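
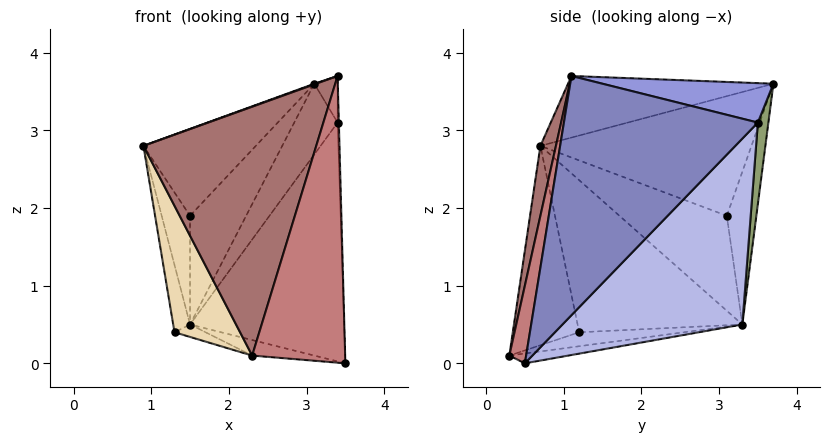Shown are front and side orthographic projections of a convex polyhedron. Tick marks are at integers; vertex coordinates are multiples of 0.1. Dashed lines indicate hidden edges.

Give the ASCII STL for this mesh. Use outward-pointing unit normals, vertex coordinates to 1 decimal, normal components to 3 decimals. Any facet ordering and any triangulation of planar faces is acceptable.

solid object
 facet normal -0.338 -0.003 0.941
  outer loop
   vertex 3.4 1.1 3.7
   vertex 3.1 3.7 3.6
   vertex 0.9 0.7 2.8
  endloop
 endfacet
 facet normal 1.000 0.006 0.026
  outer loop
   vertex 3.4 3.5 3.1
   vertex 3.4 1.1 3.7
   vertex 3.5 0.5 0.0
  endloop
 endfacet
 facet normal 0.872 0.119 0.475
  outer loop
   vertex 3.4 3.5 3.1
   vertex 3.1 3.7 3.6
   vertex 3.4 1.1 3.7
  endloop
 endfacet
 facet normal 0.650 0.557 -0.518
  outer loop
   vertex 3.4 3.5 3.1
   vertex 3.5 0.5 0.0
   vertex 1.5 3.3 0.5
  endloop
 endfacet
 facet normal 0.229 0.943 -0.240
  outer loop
   vertex 3.4 3.5 3.1
   vertex 1.5 3.3 0.5
   vertex 3.1 3.7 3.6
  endloop
 endfacet
 facet normal -0.985 0.101 -0.143
  outer loop
   vertex 1.3 1.2 0.4
   vertex 0.9 0.7 2.8
   vertex 1.5 3.3 0.5
  endloop
 endfacet
 facet normal -0.735 0.391 0.554
  outer loop
   vertex 1.5 3.1 1.9
   vertex 0.9 0.7 2.8
   vertex 3.1 3.7 3.6
  endloop
 endfacet
 facet normal -0.966 0.255 0.036
  outer loop
   vertex 1.5 3.1 1.9
   vertex 1.5 3.3 0.5
   vertex 0.9 0.7 2.8
  endloop
 endfacet
 facet normal -0.462 0.878 0.125
  outer loop
   vertex 1.5 3.1 1.9
   vertex 3.1 3.7 3.6
   vertex 1.5 3.3 0.5
  endloop
 endfacet
 facet normal -0.100 0.105 -0.989
  outer loop
   vertex 2.3 0.3 0.1
   vertex 1.5 3.3 0.5
   vertex 3.5 0.5 0.0
  endloop
 endfacet
 facet normal -0.230 0.068 -0.971
  outer loop
   vertex 2.3 0.3 0.1
   vertex 1.3 1.2 0.4
   vertex 1.5 3.3 0.5
  endloop
 endfacet
 facet normal -0.688 -0.679 -0.256
  outer loop
   vertex 2.3 0.3 0.1
   vertex 0.9 0.7 2.8
   vertex 1.3 1.2 0.4
  endloop
 endfacet
 facet normal 0.088 -0.978 0.190
  outer loop
   vertex 2.3 0.3 0.1
   vertex 3.4 1.1 3.7
   vertex 0.9 0.7 2.8
  endloop
 endfacet
 facet normal 0.175 -0.971 0.162
  outer loop
   vertex 2.3 0.3 0.1
   vertex 3.5 0.5 0.0
   vertex 3.4 1.1 3.7
  endloop
 endfacet
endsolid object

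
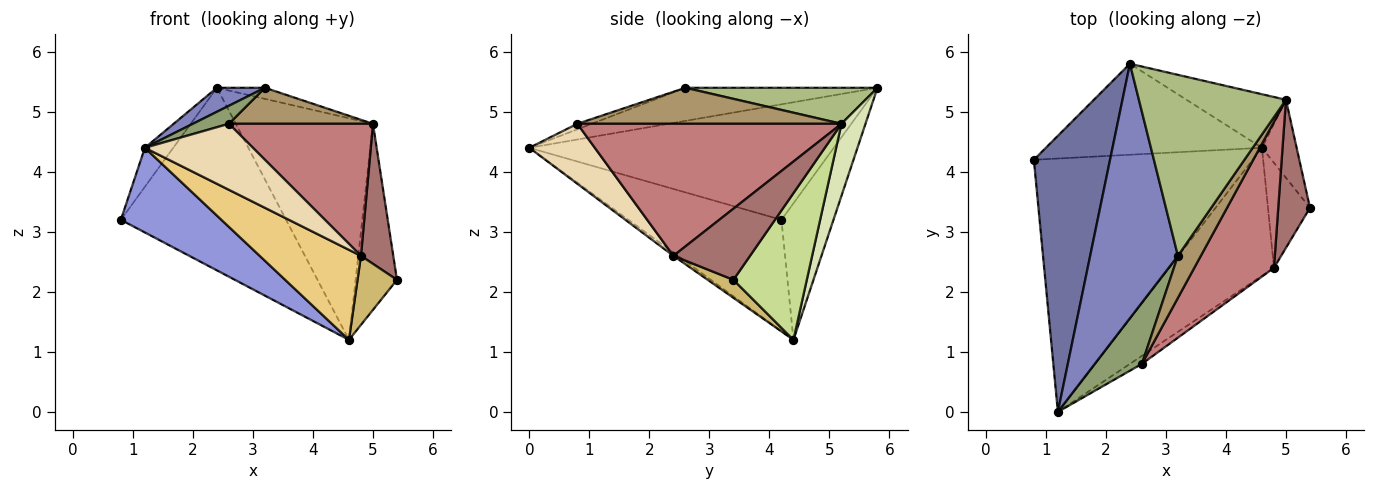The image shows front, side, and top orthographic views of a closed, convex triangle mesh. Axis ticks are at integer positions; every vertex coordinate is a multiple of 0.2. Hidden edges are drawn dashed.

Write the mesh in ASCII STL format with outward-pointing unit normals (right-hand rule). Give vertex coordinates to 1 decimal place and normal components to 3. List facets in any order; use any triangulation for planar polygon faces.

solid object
 facet normal -0.832 0.078 0.549
  outer loop
   vertex 2.4 5.8 5.4
   vertex 0.8 4.2 3.2
   vertex 1.2 0.0 4.4
  endloop
 endfacet
 facet normal -0.352 -0.088 0.932
  outer loop
   vertex 3.2 2.6 5.4
   vertex 2.4 5.8 5.4
   vertex 1.2 0.0 4.4
  endloop
 endfacet
 facet normal -0.435 -0.285 -0.854
  outer loop
   vertex 4.6 4.4 1.2
   vertex 1.2 0.0 4.4
   vertex 0.8 4.2 3.2
  endloop
 endfacet
 facet normal -0.271 0.861 -0.429
  outer loop
   vertex 4.6 4.4 1.2
   vertex 0.8 4.2 3.2
   vertex 2.4 5.8 5.4
  endloop
 endfacet
 facet normal -0.112 -0.280 0.953
  outer loop
   vertex 2.6 0.8 4.8
   vertex 3.2 2.6 5.4
   vertex 1.2 0.0 4.4
  endloop
 endfacet
 facet normal 0.237 0.059 0.970
  outer loop
   vertex 5.0 5.2 4.8
   vertex 2.4 5.8 5.4
   vertex 3.2 2.6 5.4
  endloop
 endfacet
 facet normal 0.853 0.481 -0.202
  outer loop
   vertex 5.0 5.2 4.8
   vertex 5.4 3.4 2.2
   vertex 4.6 4.4 1.2
  endloop
 endfacet
 facet normal 0.168 0.958 -0.232
  outer loop
   vertex 5.0 5.2 4.8
   vertex 4.6 4.4 1.2
   vertex 2.4 5.8 5.4
  endloop
 endfacet
 facet normal 0.766 -0.418 0.488
  outer loop
   vertex 5.0 5.2 4.8
   vertex 3.2 2.6 5.4
   vertex 2.6 0.8 4.8
  endloop
 endfacet
 facet normal 0.337 -0.517 -0.787
  outer loop
   vertex 4.8 2.4 2.6
   vertex 4.6 4.4 1.2
   vertex 5.4 3.4 2.2
  endloop
 endfacet
 facet normal -0.026 -0.575 -0.818
  outer loop
   vertex 4.8 2.4 2.6
   vertex 1.2 0.0 4.4
   vertex 4.6 4.4 1.2
  endloop
 endfacet
 facet normal 0.516 -0.851 -0.103
  outer loop
   vertex 4.8 2.4 2.6
   vertex 2.6 0.8 4.8
   vertex 1.2 0.0 4.4
  endloop
 endfacet
 facet normal 0.852 -0.359 0.380
  outer loop
   vertex 4.8 2.4 2.6
   vertex 5.4 3.4 2.2
   vertex 5.0 5.2 4.8
  endloop
 endfacet
 facet normal 0.776 -0.423 0.468
  outer loop
   vertex 4.8 2.4 2.6
   vertex 5.0 5.2 4.8
   vertex 2.6 0.8 4.8
  endloop
 endfacet
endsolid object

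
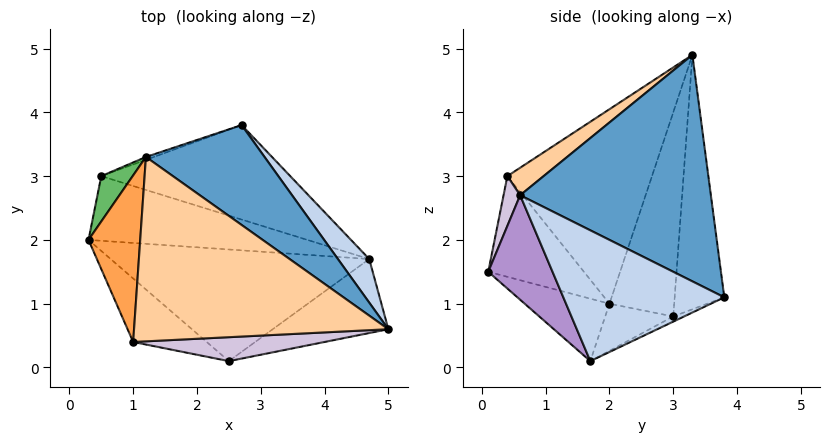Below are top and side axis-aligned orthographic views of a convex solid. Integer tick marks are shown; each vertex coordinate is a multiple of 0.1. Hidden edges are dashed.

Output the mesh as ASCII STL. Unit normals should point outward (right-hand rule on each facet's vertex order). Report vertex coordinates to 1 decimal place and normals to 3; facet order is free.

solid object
 facet normal 0.669 0.656 0.350
  outer loop
   vertex 1.2 3.3 4.9
   vertex 5.0 0.6 2.7
   vertex 2.7 3.8 1.1
  endloop
 endfacet
 facet normal 0.754 0.632 0.180
  outer loop
   vertex 4.7 1.7 0.1
   vertex 2.7 3.8 1.1
   vertex 5.0 0.6 2.7
  endloop
 endfacet
 facet normal -0.961 -0.101 0.256
  outer loop
   vertex 1.0 0.4 3.0
   vertex 1.2 3.3 4.9
   vertex 0.3 2.0 1.0
  endloop
 endfacet
 facet normal 0.090 -0.550 0.830
  outer loop
   vertex 1.0 0.4 3.0
   vertex 5.0 0.6 2.7
   vertex 1.2 3.3 4.9
  endloop
 endfacet
 facet normal -0.964 0.222 0.148
  outer loop
   vertex 0.5 3.0 0.8
   vertex 0.3 2.0 1.0
   vertex 1.2 3.3 4.9
  endloop
 endfacet
 facet normal -0.340 0.940 -0.011
  outer loop
   vertex 0.5 3.0 0.8
   vertex 1.2 3.3 4.9
   vertex 2.7 3.8 1.1
  endloop
 endfacet
 facet normal -0.208 -0.152 -0.966
  outer loop
   vertex 0.5 3.0 0.8
   vertex 4.7 1.7 0.1
   vertex 0.3 2.0 1.0
  endloop
 endfacet
 facet normal -0.025 0.410 -0.912
  outer loop
   vertex 0.5 3.0 0.8
   vertex 2.7 3.8 1.1
   vertex 4.7 1.7 0.1
  endloop
 endfacet
 facet normal 0.360 -0.844 -0.398
  outer loop
   vertex 2.5 0.1 1.5
   vertex 4.7 1.7 0.1
   vertex 5.0 0.6 2.7
  endloop
 endfacet
 facet normal 0.068 -0.963 0.260
  outer loop
   vertex 2.5 0.1 1.5
   vertex 5.0 0.6 2.7
   vertex 1.0 0.4 3.0
  endloop
 endfacet
 facet normal -0.208 -0.467 -0.860
  outer loop
   vertex 2.5 0.1 1.5
   vertex 0.3 2.0 1.0
   vertex 4.7 1.7 0.1
  endloop
 endfacet
 facet normal -0.546 -0.737 -0.399
  outer loop
   vertex 2.5 0.1 1.5
   vertex 1.0 0.4 3.0
   vertex 0.3 2.0 1.0
  endloop
 endfacet
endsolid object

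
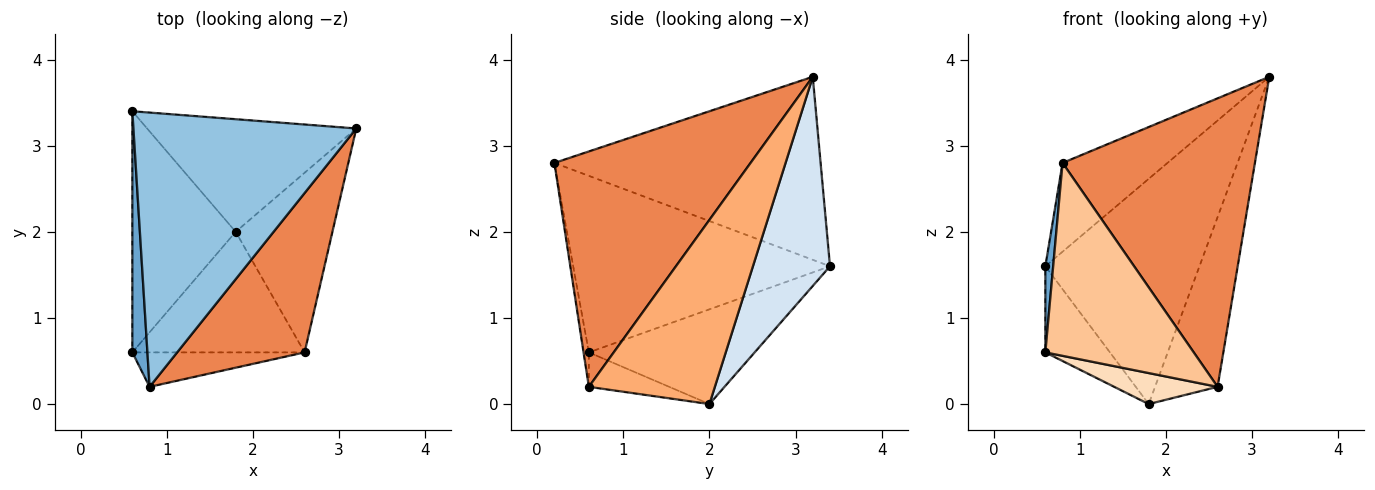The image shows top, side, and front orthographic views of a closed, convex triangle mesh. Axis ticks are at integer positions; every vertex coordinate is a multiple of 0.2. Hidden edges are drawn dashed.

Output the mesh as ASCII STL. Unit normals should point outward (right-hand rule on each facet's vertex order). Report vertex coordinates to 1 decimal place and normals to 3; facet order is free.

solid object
 facet normal -0.996 -0.030 0.085
  outer loop
   vertex 0.8 0.2 2.8
   vertex 0.6 3.4 1.6
   vertex 0.6 0.6 0.6
  endloop
 endfacet
 facet normal -0.616 0.243 0.750
  outer loop
   vertex 0.8 0.2 2.8
   vertex 3.2 3.2 3.8
   vertex 0.6 3.4 1.6
  endloop
 endfacet
 facet normal -0.653 0.255 -0.713
  outer loop
   vertex 1.8 2.0 0.0
   vertex 0.6 0.6 0.6
   vertex 0.6 3.4 1.6
  endloop
 endfacet
 facet normal 0.408 0.816 -0.408
  outer loop
   vertex 1.8 2.0 0.0
   vertex 0.6 3.4 1.6
   vertex 3.2 3.2 3.8
  endloop
 endfacet
 facet normal 0.666 -0.653 0.361
  outer loop
   vertex 2.6 0.6 0.2
   vertex 3.2 3.2 3.8
   vertex 0.8 0.2 2.8
  endloop
 endfacet
 facet normal 0.811 0.402 -0.426
  outer loop
   vertex 2.6 0.6 0.2
   vertex 1.8 2.0 0.0
   vertex 3.2 3.2 3.8
  endloop
 endfacet
 facet normal -0.035 -0.984 -0.176
  outer loop
   vertex 2.6 0.6 0.2
   vertex 0.8 0.2 2.8
   vertex 0.6 0.6 0.6
  endloop
 endfacet
 facet normal -0.190 -0.244 -0.951
  outer loop
   vertex 2.6 0.6 0.2
   vertex 0.6 0.6 0.6
   vertex 1.8 2.0 0.0
  endloop
 endfacet
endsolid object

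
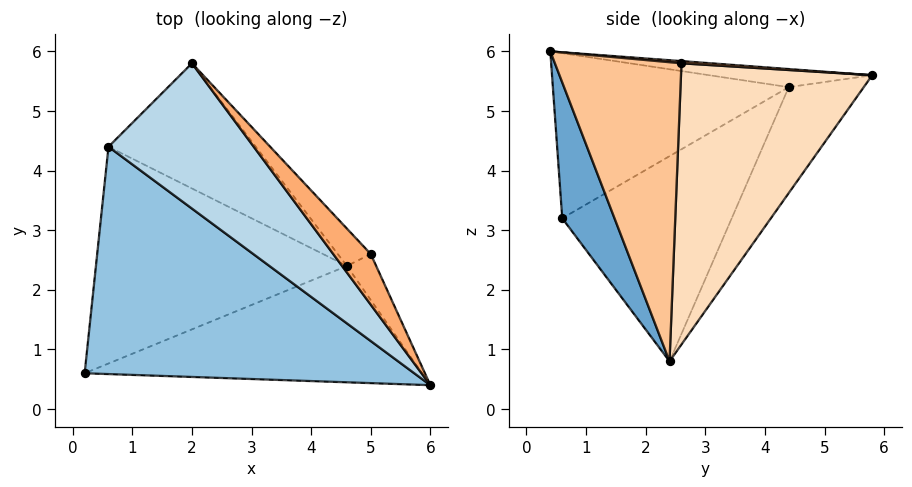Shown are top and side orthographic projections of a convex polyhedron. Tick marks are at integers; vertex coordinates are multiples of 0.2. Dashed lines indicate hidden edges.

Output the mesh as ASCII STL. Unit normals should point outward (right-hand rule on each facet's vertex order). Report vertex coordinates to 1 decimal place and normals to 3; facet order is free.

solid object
 facet normal 0.158 -0.907 -0.391
  outer loop
   vertex 4.6 2.4 0.8
   vertex 6.0 0.4 6.0
   vertex 0.2 0.6 3.2
  endloop
 endfacet
 facet normal -0.405 -0.426 0.809
  outer loop
   vertex 0.6 4.4 5.4
   vertex 0.2 0.6 3.2
   vertex 6.0 0.4 6.0
  endloop
 endfacet
 facet normal -0.124 -0.018 0.992
  outer loop
   vertex 0.6 4.4 5.4
   vertex 6.0 0.4 6.0
   vertex 2.0 5.8 5.6
  endloop
 endfacet
 facet normal -0.563 0.458 -0.688
  outer loop
   vertex 0.6 4.4 5.4
   vertex 4.6 2.4 0.8
   vertex 0.2 0.6 3.2
  endloop
 endfacet
 facet normal -0.478 0.573 -0.665
  outer loop
   vertex 0.6 4.4 5.4
   vertex 2.0 5.8 5.6
   vertex 4.6 2.4 0.8
  endloop
 endfacet
 facet normal 0.058 0.117 0.991
  outer loop
   vertex 5.0 2.6 5.8
   vertex 2.0 5.8 5.6
   vertex 6.0 0.4 6.0
  endloop
 endfacet
 facet normal 0.910 0.405 -0.089
  outer loop
   vertex 5.0 2.6 5.8
   vertex 6.0 0.4 6.0
   vertex 4.6 2.4 0.8
  endloop
 endfacet
 facet normal 0.730 0.679 -0.086
  outer loop
   vertex 5.0 2.6 5.8
   vertex 4.6 2.4 0.8
   vertex 2.0 5.8 5.6
  endloop
 endfacet
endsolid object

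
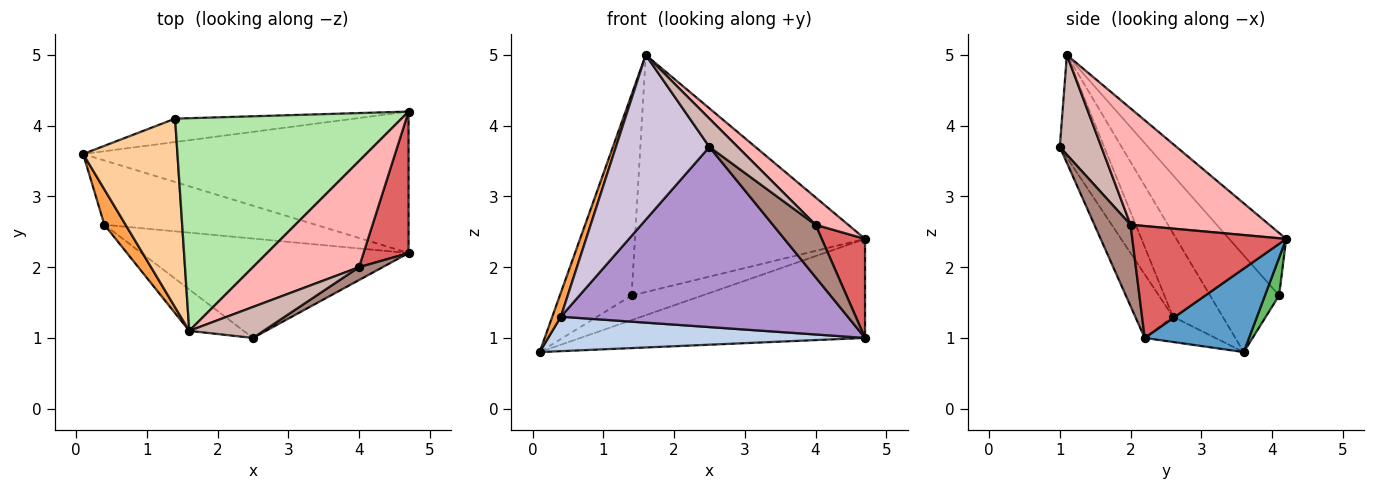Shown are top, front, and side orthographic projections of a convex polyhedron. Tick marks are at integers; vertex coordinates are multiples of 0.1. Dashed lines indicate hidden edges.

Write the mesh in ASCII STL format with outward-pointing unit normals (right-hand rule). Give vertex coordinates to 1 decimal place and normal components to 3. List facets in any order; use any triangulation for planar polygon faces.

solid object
 facet normal 0.206 0.561 -0.802
  outer loop
   vertex 4.7 4.2 2.4
   vertex 4.7 2.2 1.0
   vertex 0.1 3.6 0.8
  endloop
 endfacet
 facet normal -0.105 -0.470 -0.877
  outer loop
   vertex 0.4 2.6 1.3
   vertex 0.1 3.6 0.8
   vertex 4.7 2.2 1.0
  endloop
 endfacet
 facet normal -0.956 -0.165 0.243
  outer loop
   vertex 0.4 2.6 1.3
   vertex 1.6 1.1 5.0
   vertex 0.1 3.6 0.8
  endloop
 endfacet
 facet normal -0.574 0.597 0.560
  outer loop
   vertex 1.4 4.1 1.6
   vertex 0.1 3.6 0.8
   vertex 1.6 1.1 5.0
  endloop
 endfacet
 facet normal 0.143 0.717 -0.682
  outer loop
   vertex 1.4 4.1 1.6
   vertex 4.7 4.2 2.4
   vertex 0.1 3.6 0.8
  endloop
 endfacet
 facet normal -0.181 0.732 0.657
  outer loop
   vertex 1.4 4.1 1.6
   vertex 1.6 1.1 5.0
   vertex 4.7 4.2 2.4
  endloop
 endfacet
 facet normal 0.898 -0.253 0.361
  outer loop
   vertex 4.0 2.0 2.6
   vertex 4.7 2.2 1.0
   vertex 4.7 4.2 2.4
  endloop
 endfacet
 facet normal 0.728 -0.171 0.664
  outer loop
   vertex 4.0 2.0 2.6
   vertex 4.7 4.2 2.4
   vertex 1.6 1.1 5.0
  endloop
 endfacet
 facet normal -0.114 -0.870 -0.480
  outer loop
   vertex 2.5 1.0 3.7
   vertex 0.4 2.6 1.3
   vertex 4.7 2.2 1.0
  endloop
 endfacet
 facet normal -0.418 -0.881 -0.222
  outer loop
   vertex 2.5 1.0 3.7
   vertex 1.6 1.1 5.0
   vertex 0.4 2.6 1.3
  endloop
 endfacet
 facet normal 0.635 -0.750 0.184
  outer loop
   vertex 2.5 1.0 3.7
   vertex 4.7 2.2 1.0
   vertex 4.0 2.0 2.6
  endloop
 endfacet
 facet normal 0.704 -0.479 0.524
  outer loop
   vertex 2.5 1.0 3.7
   vertex 4.0 2.0 2.6
   vertex 1.6 1.1 5.0
  endloop
 endfacet
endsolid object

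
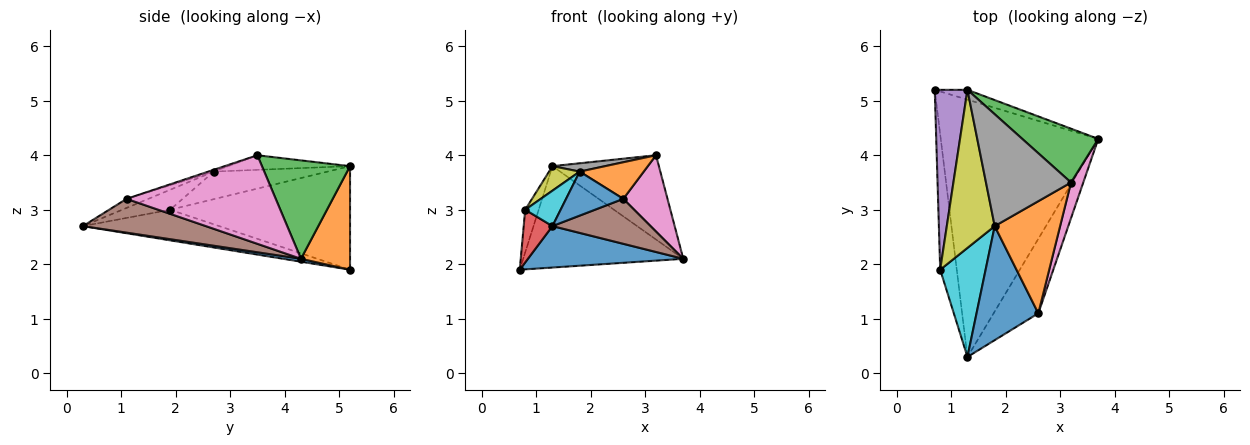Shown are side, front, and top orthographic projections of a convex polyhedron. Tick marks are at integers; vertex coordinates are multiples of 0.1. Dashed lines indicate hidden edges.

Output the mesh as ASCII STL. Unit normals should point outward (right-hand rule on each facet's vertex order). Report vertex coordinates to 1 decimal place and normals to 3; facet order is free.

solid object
 facet normal 0.018 -0.159 -0.987
  outer loop
   vertex 1.3 0.3 2.7
   vertex 0.7 5.2 1.9
   vertex 3.7 4.3 2.1
  endloop
 endfacet
 facet normal 0.292 0.952 -0.092
  outer loop
   vertex 1.3 5.2 3.8
   vertex 3.7 4.3 2.1
   vertex 0.7 5.2 1.9
  endloop
 endfacet
 facet normal 0.572 0.691 0.442
  outer loop
   vertex 3.2 3.5 4.0
   vertex 3.7 4.3 2.1
   vertex 1.3 5.2 3.8
  endloop
 endfacet
 facet normal -0.864 -0.182 -0.468
  outer loop
   vertex 0.8 1.9 3.0
   vertex 0.7 5.2 1.9
   vertex 1.3 0.3 2.7
  endloop
 endfacet
 facet normal -0.951 0.071 0.300
  outer loop
   vertex 0.8 1.9 3.0
   vertex 1.3 5.2 3.8
   vertex 0.7 5.2 1.9
  endloop
 endfacet
 facet normal 0.543 -0.434 -0.719
  outer loop
   vertex 2.6 1.1 3.2
   vertex 1.3 0.3 2.7
   vertex 3.7 4.3 2.1
  endloop
 endfacet
 facet normal 0.950 -0.281 0.132
  outer loop
   vertex 2.6 1.1 3.2
   vertex 3.7 4.3 2.1
   vertex 3.2 3.5 4.0
  endloop
 endfacet
 facet normal -0.169 -0.073 0.983
  outer loop
   vertex 1.8 2.7 3.7
   vertex 3.2 3.5 4.0
   vertex 1.3 5.2 3.8
  endloop
 endfacet
 facet normal -0.495 -0.133 0.859
  outer loop
   vertex 1.8 2.7 3.7
   vertex 1.3 5.2 3.8
   vertex 0.8 1.9 3.0
  endloop
 endfacet
 facet normal -0.386 -0.285 0.877
  outer loop
   vertex 1.8 2.7 3.7
   vertex 0.8 1.9 3.0
   vertex 1.3 0.3 2.7
  endloop
 endfacet
 facet normal -0.136 -0.357 0.924
  outer loop
   vertex 1.8 2.7 3.7
   vertex 1.3 0.3 2.7
   vertex 2.6 1.1 3.2
  endloop
 endfacet
 facet normal -0.026 -0.310 0.950
  outer loop
   vertex 1.8 2.7 3.7
   vertex 2.6 1.1 3.2
   vertex 3.2 3.5 4.0
  endloop
 endfacet
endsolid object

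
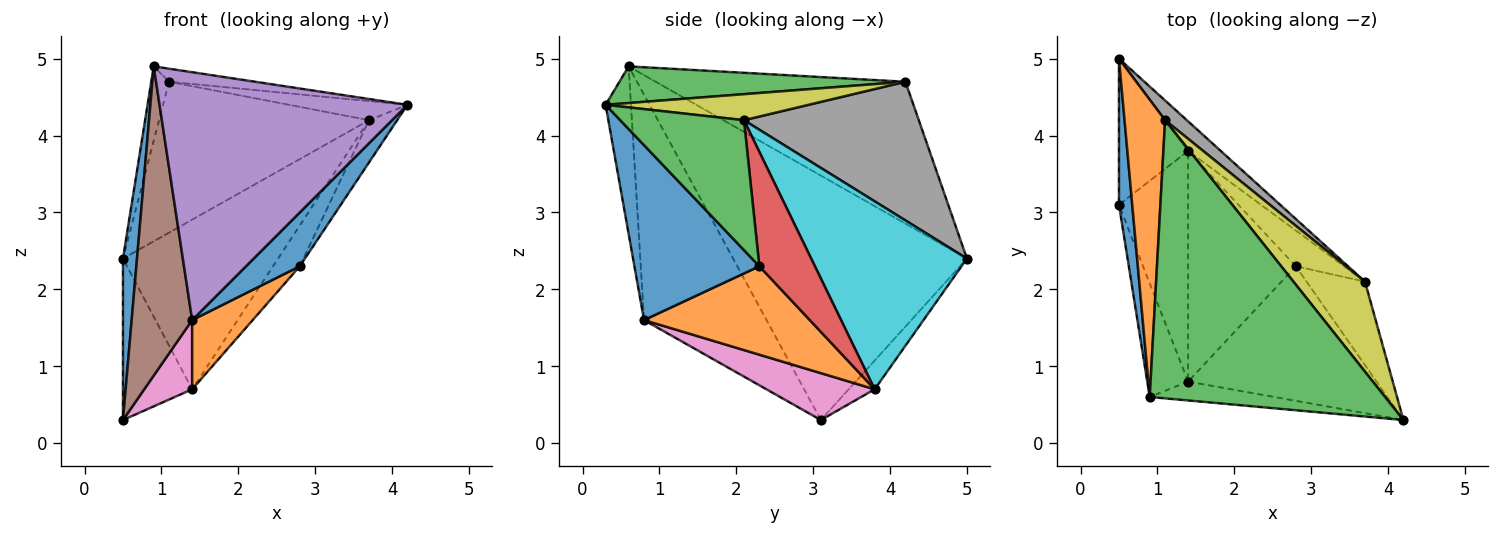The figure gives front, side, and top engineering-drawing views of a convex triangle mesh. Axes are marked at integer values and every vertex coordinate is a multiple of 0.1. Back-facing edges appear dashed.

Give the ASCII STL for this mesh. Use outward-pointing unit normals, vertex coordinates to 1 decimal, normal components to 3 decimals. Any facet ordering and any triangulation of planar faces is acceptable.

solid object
 facet normal -0.997 -0.060 0.054
  outer loop
   vertex 0.5 3.1 0.3
   vertex 0.9 0.6 4.9
   vertex 0.5 5.0 2.4
  endloop
 endfacet
 facet normal -0.959 0.069 0.274
  outer loop
   vertex 1.1 4.2 4.7
   vertex 0.5 5.0 2.4
   vertex 0.9 0.6 4.9
  endloop
 endfacet
 facet normal 0.154 0.046 0.987
  outer loop
   vertex 1.1 4.2 4.7
   vertex 0.9 0.6 4.9
   vertex 4.2 0.3 4.4
  endloop
 endfacet
 facet normal -0.268 0.714 -0.646
  outer loop
   vertex 1.4 3.8 0.7
   vertex 0.5 3.1 0.3
   vertex 0.5 5.0 2.4
  endloop
 endfacet
 facet normal -0.102 -0.992 -0.076
  outer loop
   vertex 1.4 0.8 1.6
   vertex 4.2 0.3 4.4
   vertex 0.9 0.6 4.9
  endloop
 endfacet
 facet normal -0.885 -0.437 -0.161
  outer loop
   vertex 1.4 0.8 1.6
   vertex 0.9 0.6 4.9
   vertex 0.5 3.1 0.3
  endloop
 endfacet
 facet normal 0.545 -0.241 -0.803
  outer loop
   vertex 1.4 0.8 1.6
   vertex 0.5 3.1 0.3
   vertex 1.4 3.8 0.7
  endloop
 endfacet
 facet normal 0.637 0.765 0.100
  outer loop
   vertex 3.7 2.1 4.2
   vertex 0.5 5.0 2.4
   vertex 1.1 4.2 4.7
  endloop
 endfacet
 facet normal 0.335 0.196 0.922
  outer loop
   vertex 3.7 2.1 4.2
   vertex 1.1 4.2 4.7
   vertex 4.2 0.3 4.4
  endloop
 endfacet
 facet normal 0.703 0.700 -0.122
  outer loop
   vertex 3.7 2.1 4.2
   vertex 1.4 3.8 0.7
   vertex 0.5 5.0 2.4
  endloop
 endfacet
 facet normal 0.653 -0.281 -0.703
  outer loop
   vertex 2.8 2.3 2.3
   vertex 4.2 0.3 4.4
   vertex 1.4 0.8 1.6
  endloop
 endfacet
 facet normal 0.618 -0.226 -0.753
  outer loop
   vertex 2.8 2.3 2.3
   vertex 1.4 0.8 1.6
   vertex 1.4 3.8 0.7
  endloop
 endfacet
 facet normal 0.893 0.203 -0.402
  outer loop
   vertex 2.8 2.3 2.3
   vertex 3.7 2.1 4.2
   vertex 4.2 0.3 4.4
  endloop
 endfacet
 facet normal 0.842 0.406 -0.356
  outer loop
   vertex 2.8 2.3 2.3
   vertex 1.4 3.8 0.7
   vertex 3.7 2.1 4.2
  endloop
 endfacet
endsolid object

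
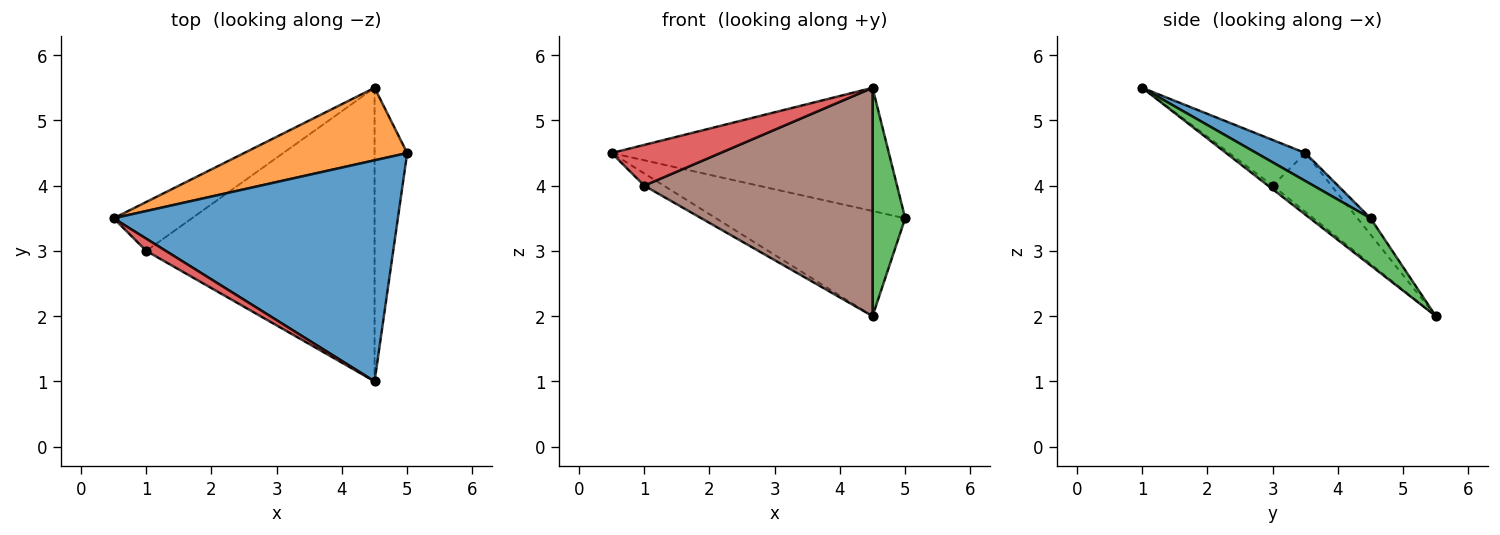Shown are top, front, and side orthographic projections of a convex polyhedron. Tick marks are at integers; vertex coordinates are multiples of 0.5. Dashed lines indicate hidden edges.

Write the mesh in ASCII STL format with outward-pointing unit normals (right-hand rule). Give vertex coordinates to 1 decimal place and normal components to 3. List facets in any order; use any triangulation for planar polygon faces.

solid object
 facet normal 0.086 0.485 0.870
  outer loop
   vertex 4.5 1.0 5.5
   vertex 5.0 4.5 3.5
   vertex 0.5 3.5 4.5
  endloop
 endfacet
 facet normal -0.057 0.822 0.567
  outer loop
   vertex 4.5 5.5 2.0
   vertex 0.5 3.5 4.5
   vertex 5.0 4.5 3.5
  endloop
 endfacet
 facet normal 0.752 -0.405 -0.520
  outer loop
   vertex 4.5 5.5 2.0
   vertex 5.0 4.5 3.5
   vertex 4.5 1.0 5.5
  endloop
 endfacet
 facet normal -0.557 -0.796 0.239
  outer loop
   vertex 1.0 3.0 4.0
   vertex 4.5 1.0 5.5
   vertex 0.5 3.5 4.5
  endloop
 endfacet
 facet normal -0.588 0.196 -0.784
  outer loop
   vertex 1.0 3.0 4.0
   vertex 0.5 3.5 4.5
   vertex 4.5 5.5 2.0
  endloop
 endfacet
 facet normal -0.013 -0.614 -0.789
  outer loop
   vertex 1.0 3.0 4.0
   vertex 4.5 5.5 2.0
   vertex 4.5 1.0 5.5
  endloop
 endfacet
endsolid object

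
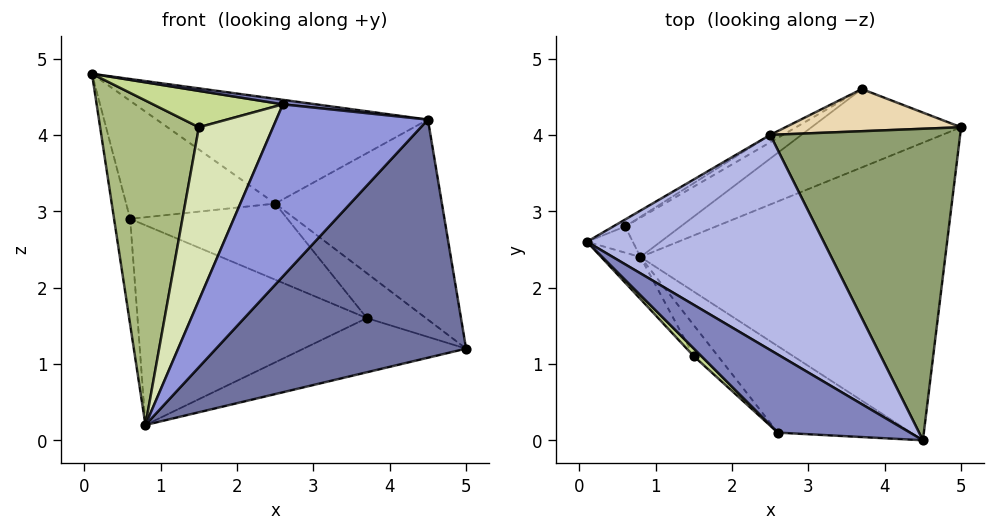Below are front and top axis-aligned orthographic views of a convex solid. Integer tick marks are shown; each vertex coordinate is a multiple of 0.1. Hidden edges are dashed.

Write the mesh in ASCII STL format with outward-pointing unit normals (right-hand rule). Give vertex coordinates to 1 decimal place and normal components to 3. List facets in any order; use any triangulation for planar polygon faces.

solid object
 facet normal 0.402 -0.572 -0.715
  outer loop
   vertex 0.8 2.4 0.2
   vertex 5.0 4.1 1.2
   vertex 4.5 0.0 4.2
  endloop
 endfacet
 facet normal 0.102 -0.057 0.993
  outer loop
   vertex 2.6 0.1 4.4
   vertex 4.5 0.0 4.2
   vertex 0.1 2.6 4.8
  endloop
 endfacet
 facet normal -0.094 -0.890 -0.447
  outer loop
   vertex 2.6 0.1 4.4
   vertex 0.8 2.4 0.2
   vertex 4.5 0.0 4.2
  endloop
 endfacet
 facet normal 0.356 0.409 0.840
  outer loop
   vertex 2.5 4.0 3.1
   vertex 0.1 2.6 4.8
   vertex 4.5 0.0 4.2
  endloop
 endfacet
 facet normal 0.526 0.460 0.716
  outer loop
   vertex 2.5 4.0 3.1
   vertex 4.5 0.0 4.2
   vertex 5.0 4.1 1.2
  endloop
 endfacet
 facet normal -0.748 -0.658 -0.085
  outer loop
   vertex 1.5 1.1 4.1
   vertex 0.1 2.6 4.8
   vertex 0.8 2.4 0.2
  endloop
 endfacet
 facet normal -0.687 -0.711 0.149
  outer loop
   vertex 1.5 1.1 4.1
   vertex 2.6 0.1 4.4
   vertex 0.1 2.6 4.8
  endloop
 endfacet
 facet normal -0.646 -0.751 -0.134
  outer loop
   vertex 1.5 1.1 4.1
   vertex 0.8 2.4 0.2
   vertex 2.6 0.1 4.4
  endloop
 endfacet
 facet normal -0.793 0.592 -0.146
  outer loop
   vertex 0.6 2.8 2.9
   vertex 0.8 2.4 0.2
   vertex 0.1 2.6 4.8
  endloop
 endfacet
 facet normal -0.530 0.847 -0.050
  outer loop
   vertex 0.6 2.8 2.9
   vertex 0.1 2.6 4.8
   vertex 2.5 4.0 3.1
  endloop
 endfacet
 facet normal -0.034 0.568 -0.822
  outer loop
   vertex 3.7 4.6 1.6
   vertex 5.0 4.1 1.2
   vertex 0.8 2.4 0.2
  endloop
 endfacet
 facet normal 0.441 0.654 0.614
  outer loop
   vertex 3.7 4.6 1.6
   vertex 2.5 4.0 3.1
   vertex 5.0 4.1 1.2
  endloop
 endfacet
 facet normal -0.545 0.822 -0.162
  outer loop
   vertex 3.7 4.6 1.6
   vertex 0.8 2.4 0.2
   vertex 0.6 2.8 2.9
  endloop
 endfacet
 facet normal -0.526 0.847 -0.082
  outer loop
   vertex 3.7 4.6 1.6
   vertex 0.6 2.8 2.9
   vertex 2.5 4.0 3.1
  endloop
 endfacet
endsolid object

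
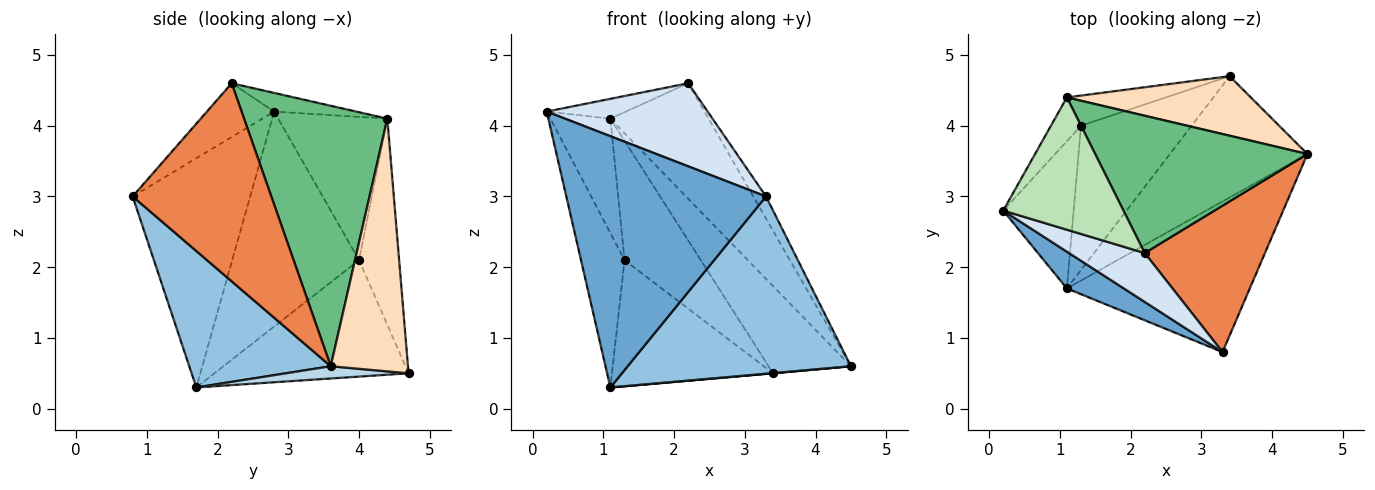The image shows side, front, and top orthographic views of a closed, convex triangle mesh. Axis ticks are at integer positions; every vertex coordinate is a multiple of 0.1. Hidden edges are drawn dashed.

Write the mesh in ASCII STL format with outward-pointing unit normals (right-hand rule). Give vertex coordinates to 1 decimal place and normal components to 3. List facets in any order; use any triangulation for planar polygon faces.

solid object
 facet normal -0.503 -0.855 0.125
  outer loop
   vertex 1.1 1.7 0.3
   vertex 3.3 0.8 3.0
   vertex 0.2 2.8 4.2
  endloop
 endfacet
 facet normal 0.435 -0.686 -0.583
  outer loop
   vertex 1.1 1.7 0.3
   vertex 4.5 3.6 0.6
   vertex 3.3 0.8 3.0
  endloop
 endfacet
 facet normal 0.089 -0.002 -0.996
  outer loop
   vertex 3.4 4.7 0.5
   vertex 4.5 3.6 0.6
   vertex 1.1 1.7 0.3
  endloop
 endfacet
 facet normal -0.339 -0.811 0.477
  outer loop
   vertex 2.2 2.2 4.6
   vertex 0.2 2.8 4.2
   vertex 3.3 0.8 3.0
  endloop
 endfacet
 facet normal 0.852 0.078 0.517
  outer loop
   vertex 2.2 2.2 4.6
   vertex 3.3 0.8 3.0
   vertex 4.5 3.6 0.6
  endloop
 endfacet
 facet normal -0.903 0.310 -0.296
  outer loop
   vertex 1.3 4.0 2.1
   vertex 1.1 1.7 0.3
   vertex 0.2 2.8 4.2
  endloop
 endfacet
 facet normal -0.621 0.516 -0.590
  outer loop
   vertex 1.3 4.0 2.1
   vertex 3.4 4.7 0.5
   vertex 1.1 1.7 0.3
  endloop
 endfacet
 facet normal 0.612 0.653 0.446
  outer loop
   vertex 1.1 4.4 4.1
   vertex 4.5 3.6 0.6
   vertex 3.4 4.7 0.5
  endloop
 endfacet
 facet normal 0.685 0.469 0.558
  outer loop
   vertex 1.1 4.4 4.1
   vertex 2.2 2.2 4.6
   vertex 4.5 3.6 0.6
  endloop
 endfacet
 facet normal -0.454 0.864 -0.218
  outer loop
   vertex 1.1 4.4 4.1
   vertex 3.4 4.7 0.5
   vertex 1.3 4.0 2.1
  endloop
 endfacet
 facet normal -0.152 0.146 0.978
  outer loop
   vertex 1.1 4.4 4.1
   vertex 0.2 2.8 4.2
   vertex 2.2 2.2 4.6
  endloop
 endfacet
 facet normal -0.862 0.474 -0.181
  outer loop
   vertex 1.1 4.4 4.1
   vertex 1.3 4.0 2.1
   vertex 0.2 2.8 4.2
  endloop
 endfacet
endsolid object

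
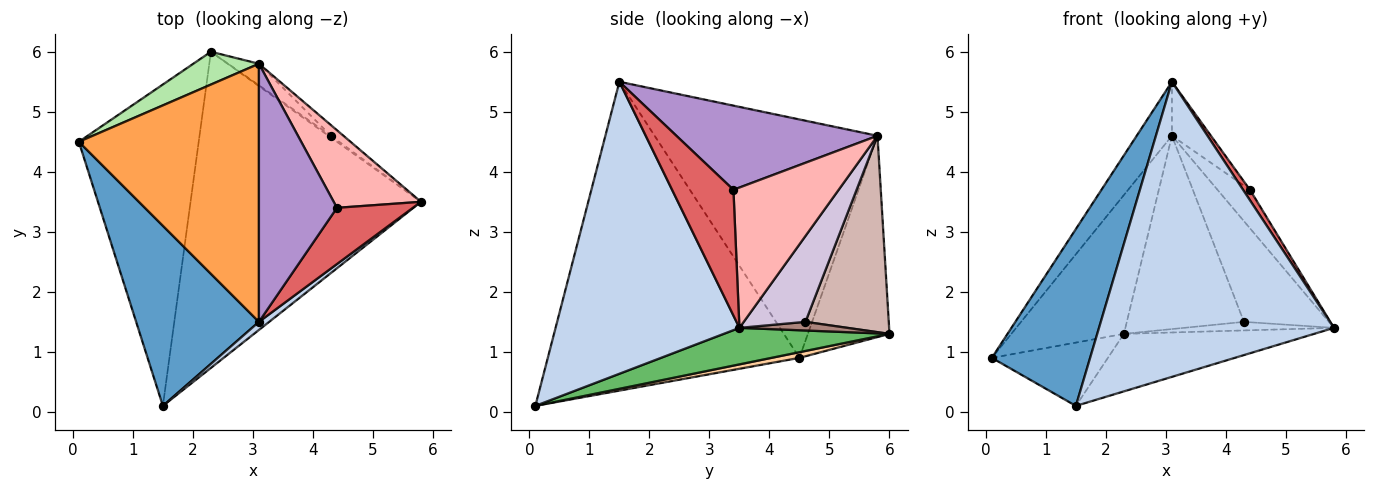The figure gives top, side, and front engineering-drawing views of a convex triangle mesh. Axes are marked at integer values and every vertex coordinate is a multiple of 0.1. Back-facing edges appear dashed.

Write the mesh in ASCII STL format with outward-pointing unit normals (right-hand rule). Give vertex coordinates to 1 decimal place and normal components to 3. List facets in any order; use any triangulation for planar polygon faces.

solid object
 facet normal -0.874 -0.341 0.347
  outer loop
   vertex 3.1 1.5 5.5
   vertex 0.1 4.5 0.9
   vertex 1.5 0.1 0.1
  endloop
 endfacet
 facet normal 0.616 -0.787 0.022
  outer loop
   vertex 3.1 1.5 5.5
   vertex 1.5 0.1 0.1
   vertex 5.8 3.5 1.4
  endloop
 endfacet
 facet normal -0.792 0.125 0.598
  outer loop
   vertex 3.1 5.8 4.6
   vertex 0.1 4.5 0.9
   vertex 3.1 1.5 5.5
  endloop
 endfacet
 facet normal 0.047 0.193 -0.980
  outer loop
   vertex 2.3 6.0 1.3
   vertex 1.5 0.1 0.1
   vertex 0.1 4.5 0.9
  endloop
 endfacet
 facet normal 0.154 0.177 -0.972
  outer loop
   vertex 2.3 6.0 1.3
   vertex 5.8 3.5 1.4
   vertex 1.5 0.1 0.1
  endloop
 endfacet
 facet normal -0.576 0.795 0.188
  outer loop
   vertex 2.3 6.0 1.3
   vertex 0.1 4.5 0.9
   vertex 3.1 5.8 4.6
  endloop
 endfacet
 facet normal 0.852 -0.096 0.515
  outer loop
   vertex 4.4 3.4 3.7
   vertex 3.1 1.5 5.5
   vertex 5.8 3.5 1.4
  endloop
 endfacet
 facet normal 0.821 0.253 0.511
  outer loop
   vertex 4.4 3.4 3.7
   vertex 5.8 3.5 1.4
   vertex 3.1 5.8 4.6
  endloop
 endfacet
 facet normal 0.726 0.141 0.673
  outer loop
   vertex 4.4 3.4 3.7
   vertex 3.1 5.8 4.6
   vertex 3.1 1.5 5.5
  endloop
 endfacet
 facet normal 0.585 0.806 -0.085
  outer loop
   vertex 4.3 4.6 1.5
   vertex 3.1 5.8 4.6
   vertex 5.8 3.5 1.4
  endloop
 endfacet
 facet normal 0.577 0.801 -0.160
  outer loop
   vertex 4.3 4.6 1.5
   vertex 5.8 3.5 1.4
   vertex 2.3 6.0 1.3
  endloop
 endfacet
 facet normal 0.577 0.812 -0.091
  outer loop
   vertex 4.3 4.6 1.5
   vertex 2.3 6.0 1.3
   vertex 3.1 5.8 4.6
  endloop
 endfacet
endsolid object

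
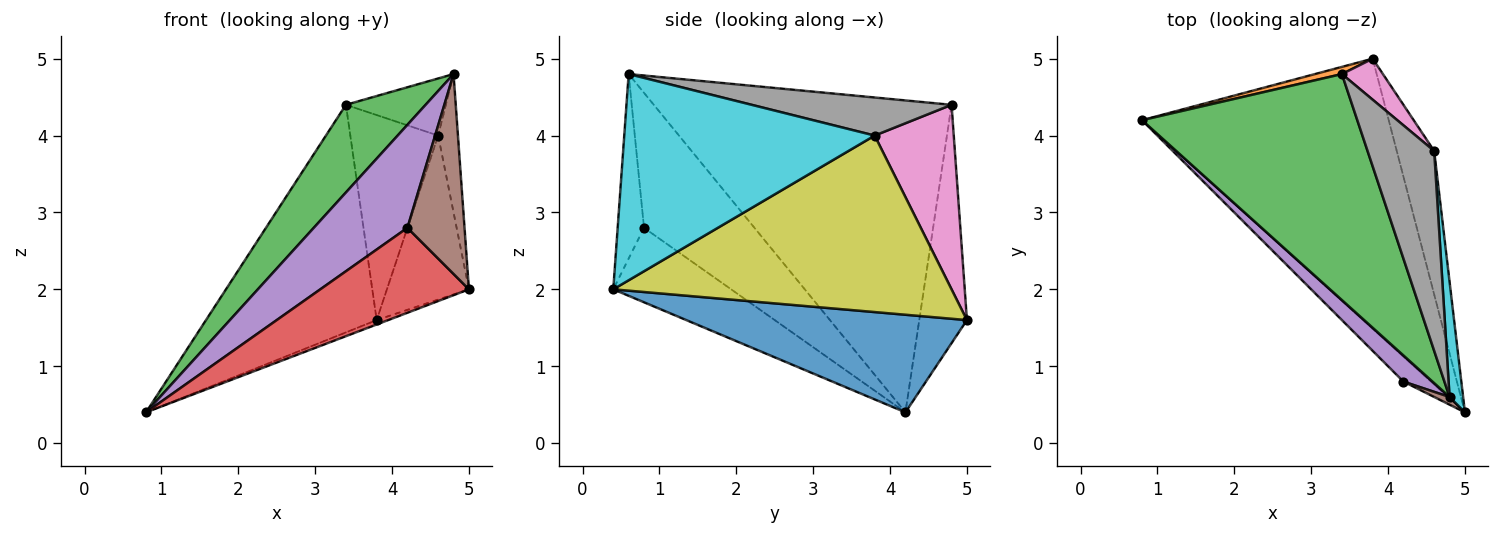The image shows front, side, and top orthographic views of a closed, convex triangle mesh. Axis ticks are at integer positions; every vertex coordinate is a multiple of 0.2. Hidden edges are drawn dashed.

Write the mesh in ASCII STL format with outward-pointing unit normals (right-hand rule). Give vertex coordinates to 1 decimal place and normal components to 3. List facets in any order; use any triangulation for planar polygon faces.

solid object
 facet normal 0.368 0.015 -0.930
  outer loop
   vertex 3.8 5.0 1.6
   vertex 5.0 0.4 2.0
   vertex 0.8 4.2 0.4
  endloop
 endfacet
 facet normal -0.269 0.963 0.030
  outer loop
   vertex 3.4 4.8 4.4
   vertex 3.8 5.0 1.6
   vertex 0.8 4.2 0.4
  endloop
 endfacet
 facet normal -0.804 -0.215 0.555
  outer loop
   vertex 3.4 4.8 4.4
   vertex 0.8 4.2 0.4
   vertex 4.8 0.6 4.8
  endloop
 endfacet
 facet normal -0.606 -0.764 -0.224
  outer loop
   vertex 4.2 0.8 2.8
   vertex 0.8 4.2 0.4
   vertex 5.0 0.4 2.0
  endloop
 endfacet
 facet normal -0.753 -0.638 0.162
  outer loop
   vertex 4.2 0.8 2.8
   vertex 4.8 0.6 4.8
   vertex 0.8 4.2 0.4
  endloop
 endfacet
 facet normal -0.419 -0.907 0.035
  outer loop
   vertex 4.2 0.8 2.8
   vertex 5.0 0.4 2.0
   vertex 4.8 0.6 4.8
  endloop
 endfacet
 facet normal 0.662 0.735 0.147
  outer loop
   vertex 4.6 3.8 4.0
   vertex 3.8 5.0 1.6
   vertex 3.4 4.8 4.4
  endloop
 endfacet
 facet normal 0.482 0.241 0.843
  outer loop
   vertex 4.6 3.8 4.0
   vertex 3.4 4.8 4.4
   vertex 4.8 0.6 4.8
  endloop
 endfacet
 facet normal 0.952 0.231 -0.202
  outer loop
   vertex 4.6 3.8 4.0
   vertex 5.0 0.4 2.0
   vertex 3.8 5.0 1.6
  endloop
 endfacet
 facet normal 0.995 0.079 0.065
  outer loop
   vertex 4.6 3.8 4.0
   vertex 4.8 0.6 4.8
   vertex 5.0 0.4 2.0
  endloop
 endfacet
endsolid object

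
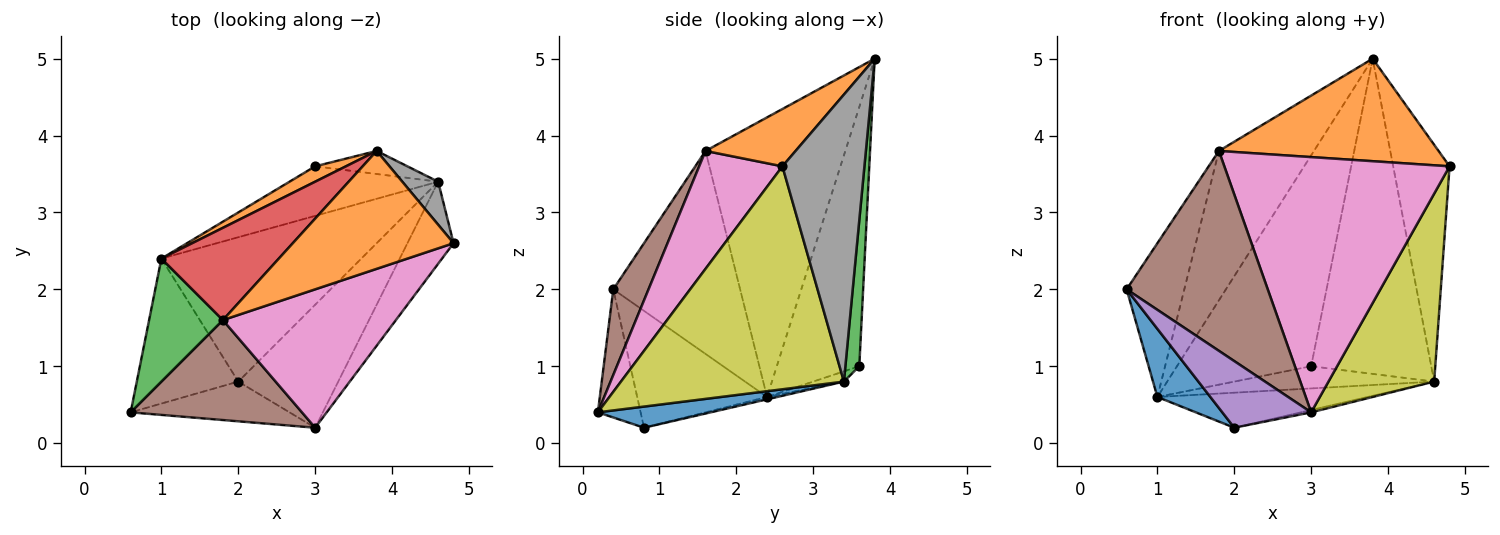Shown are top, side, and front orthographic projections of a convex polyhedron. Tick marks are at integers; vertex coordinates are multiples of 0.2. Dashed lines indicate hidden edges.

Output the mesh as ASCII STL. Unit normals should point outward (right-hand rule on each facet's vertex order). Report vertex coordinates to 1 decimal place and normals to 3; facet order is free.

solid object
 facet normal -0.722 -0.294 -0.627
  outer loop
   vertex 1.0 2.4 0.6
   vertex 2.0 0.8 0.2
   vertex 0.6 0.4 2.0
  endloop
 endfacet
 facet normal 0.260 -0.634 0.729
  outer loop
   vertex 1.8 1.6 3.8
   vertex 4.8 2.6 3.6
   vertex 3.8 3.8 5.0
  endloop
 endfacet
 facet normal -0.864 0.393 0.314
  outer loop
   vertex 1.8 1.6 3.8
   vertex 1.0 2.4 0.6
   vertex 0.6 0.4 2.0
  endloop
 endfacet
 facet normal -0.781 0.531 0.328
  outer loop
   vertex 1.8 1.6 3.8
   vertex 3.8 3.8 5.0
   vertex 1.0 2.4 0.6
  endloop
 endfacet
 facet normal -0.382 -0.794 -0.473
  outer loop
   vertex 3.0 0.2 0.4
   vertex 0.6 0.4 2.0
   vertex 2.0 0.8 0.2
  endloop
 endfacet
 facet normal 0.218 -0.873 0.436
  outer loop
   vertex 3.0 0.2 0.4
   vertex 1.8 1.6 3.8
   vertex 0.6 0.4 2.0
  endloop
 endfacet
 facet normal 0.309 -0.836 0.453
  outer loop
   vertex 3.0 0.2 0.4
   vertex 4.8 2.6 3.6
   vertex 1.8 1.6 3.8
  endloop
 endfacet
 facet normal 0.820 0.564 0.102
  outer loop
   vertex 4.6 3.4 0.8
   vertex 3.8 3.8 5.0
   vertex 4.8 2.6 3.6
  endloop
 endfacet
 facet normal 0.888 -0.421 -0.184
  outer loop
   vertex 4.6 3.4 0.8
   vertex 4.8 2.6 3.6
   vertex 3.0 0.2 0.4
  endloop
 endfacet
 facet normal -0.011 0.236 -0.972
  outer loop
   vertex 4.6 3.4 0.8
   vertex 2.0 0.8 0.2
   vertex 1.0 2.4 0.6
  endloop
 endfacet
 facet normal 0.207 0.019 -0.978
  outer loop
   vertex 4.6 3.4 0.8
   vertex 3.0 0.2 0.4
   vertex 2.0 0.8 0.2
  endloop
 endfacet
 facet normal -0.523 0.850 0.062
  outer loop
   vertex 3.0 3.6 1.0
   vertex 1.0 2.4 0.6
   vertex 3.8 3.8 5.0
  endloop
 endfacet
 facet normal 0.115 0.991 -0.072
  outer loop
   vertex 3.0 3.6 1.0
   vertex 3.8 3.8 5.0
   vertex 4.6 3.4 0.8
  endloop
 endfacet
 facet normal -0.063 0.408 -0.911
  outer loop
   vertex 3.0 3.6 1.0
   vertex 4.6 3.4 0.8
   vertex 1.0 2.4 0.6
  endloop
 endfacet
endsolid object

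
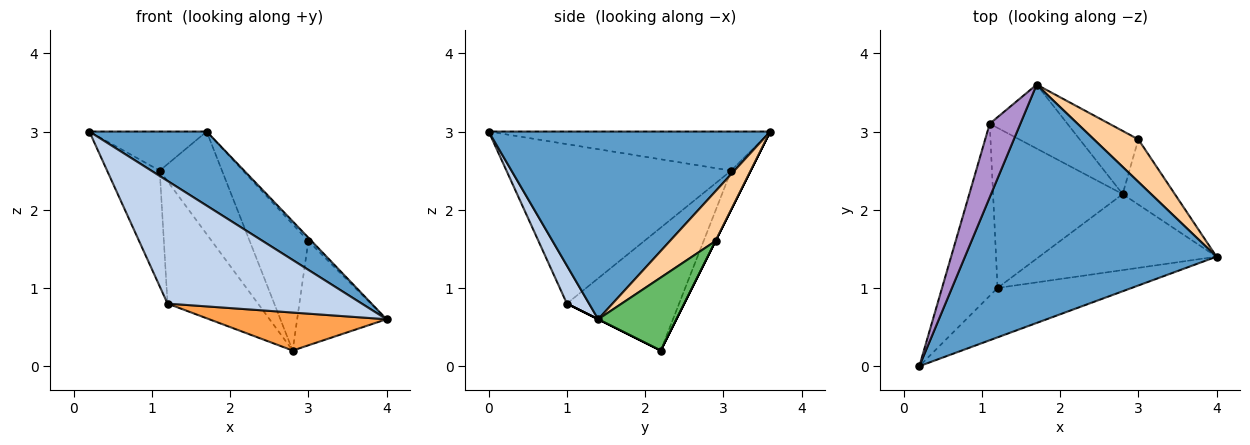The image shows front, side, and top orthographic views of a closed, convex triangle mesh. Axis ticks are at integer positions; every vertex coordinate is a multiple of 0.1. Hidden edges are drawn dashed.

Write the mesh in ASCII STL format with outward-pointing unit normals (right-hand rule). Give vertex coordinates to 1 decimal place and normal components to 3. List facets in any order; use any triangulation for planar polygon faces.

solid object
 facet normal 0.580 -0.242 0.778
  outer loop
   vertex 1.7 3.6 3.0
   vertex 0.2 0.0 3.0
   vertex 4.0 1.4 0.6
  endloop
 endfacet
 facet normal 0.105 -0.922 -0.371
  outer loop
   vertex 1.2 1.0 0.8
   vertex 4.0 1.4 0.6
   vertex 0.2 0.0 3.0
  endloop
 endfacet
 facet normal 0.000 -0.447 -0.894
  outer loop
   vertex 1.2 1.0 0.8
   vertex 2.8 2.2 0.2
   vertex 4.0 1.4 0.6
  endloop
 endfacet
 facet normal 0.745 0.053 0.665
  outer loop
   vertex 3.0 2.9 1.6
   vertex 1.7 3.6 3.0
   vertex 4.0 1.4 0.6
  endloop
 endfacet
 facet normal 0.596 0.681 -0.426
  outer loop
   vertex 3.0 2.9 1.6
   vertex 4.0 1.4 0.6
   vertex 2.8 2.2 0.2
  endloop
 endfacet
 facet normal 0.000 0.894 -0.447
  outer loop
   vertex 3.0 2.9 1.6
   vertex 2.8 2.2 0.2
   vertex 1.7 3.6 3.0
  endloop
 endfacet
 facet normal -0.257 0.820 -0.511
  outer loop
   vertex 1.1 3.1 2.5
   vertex 1.7 3.6 3.0
   vertex 2.8 2.2 0.2
  endloop
 endfacet
 facet normal -0.602 0.485 -0.635
  outer loop
   vertex 1.1 3.1 2.5
   vertex 2.8 2.2 0.2
   vertex 1.2 1.0 0.8
  endloop
 endfacet
 facet normal -0.748 0.312 0.586
  outer loop
   vertex 1.1 3.1 2.5
   vertex 0.2 0.0 3.0
   vertex 1.7 3.6 3.0
  endloop
 endfacet
 facet normal -0.922 0.216 -0.321
  outer loop
   vertex 1.1 3.1 2.5
   vertex 1.2 1.0 0.8
   vertex 0.2 0.0 3.0
  endloop
 endfacet
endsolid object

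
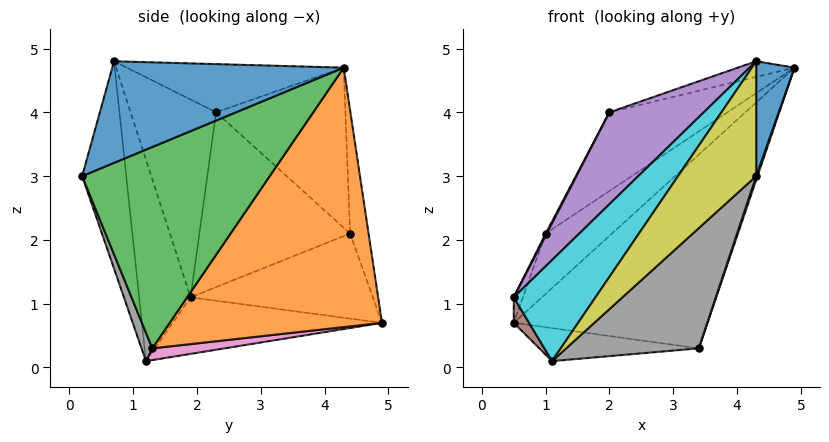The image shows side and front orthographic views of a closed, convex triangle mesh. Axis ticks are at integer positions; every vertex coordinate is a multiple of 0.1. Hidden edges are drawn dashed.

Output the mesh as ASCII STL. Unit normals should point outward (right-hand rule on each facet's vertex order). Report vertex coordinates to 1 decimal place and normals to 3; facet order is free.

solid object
 facet normal 0.986 -0.163 0.045
  outer loop
   vertex 4.3 0.7 4.8
   vertex 4.3 0.2 3.0
   vertex 4.9 4.3 4.7
  endloop
 endfacet
 facet normal 0.602 0.549 -0.580
  outer loop
   vertex 3.4 1.3 0.3
   vertex 0.5 4.9 0.7
   vertex 4.9 4.3 4.7
  endloop
 endfacet
 facet normal 0.948 -0.007 -0.319
  outer loop
   vertex 3.4 1.3 0.3
   vertex 4.9 4.3 4.7
   vertex 4.3 0.2 3.0
  endloop
 endfacet
 facet normal -0.282 0.074 0.957
  outer loop
   vertex 2.0 2.3 4.0
   vertex 4.3 0.7 4.8
   vertex 4.9 4.3 4.7
  endloop
 endfacet
 facet normal -0.613 -0.676 0.410
  outer loop
   vertex 2.0 2.3 4.0
   vertex 0.5 1.9 1.1
   vertex 4.3 0.7 4.8
  endloop
 endfacet
 facet normal -0.875 -0.064 -0.480
  outer loop
   vertex 1.1 1.2 0.1
   vertex 0.5 1.9 1.1
   vertex 0.5 4.9 0.7
  endloop
 endfacet
 facet normal 0.078 0.172 -0.982
  outer loop
   vertex 1.1 1.2 0.1
   vertex 0.5 4.9 0.7
   vertex 3.4 1.3 0.3
  endloop
 endfacet
 facet normal 0.074 -0.915 -0.397
  outer loop
   vertex 1.1 1.2 0.1
   vertex 3.4 1.3 0.3
   vertex 4.3 0.2 3.0
  endloop
 endfacet
 facet normal -0.478 -0.847 0.235
  outer loop
   vertex 1.1 1.2 0.1
   vertex 4.3 0.2 3.0
   vertex 4.3 0.7 4.8
  endloop
 endfacet
 facet normal -0.514 -0.816 0.263
  outer loop
   vertex 1.1 1.2 0.1
   vertex 4.3 0.7 4.8
   vertex 0.5 1.9 1.1
  endloop
 endfacet
 facet normal -0.246 0.882 0.403
  outer loop
   vertex 1.0 4.4 2.1
   vertex 4.9 4.3 4.7
   vertex 0.5 4.9 0.7
  endloop
 endfacet
 facet normal -0.489 0.446 0.750
  outer loop
   vertex 1.0 4.4 2.1
   vertex 2.0 2.3 4.0
   vertex 4.9 4.3 4.7
  endloop
 endfacet
 facet normal -0.935 0.047 0.351
  outer loop
   vertex 1.0 4.4 2.1
   vertex 0.5 4.9 0.7
   vertex 0.5 1.9 1.1
  endloop
 endfacet
 facet normal -0.888 -0.006 0.460
  outer loop
   vertex 1.0 4.4 2.1
   vertex 0.5 1.9 1.1
   vertex 2.0 2.3 4.0
  endloop
 endfacet
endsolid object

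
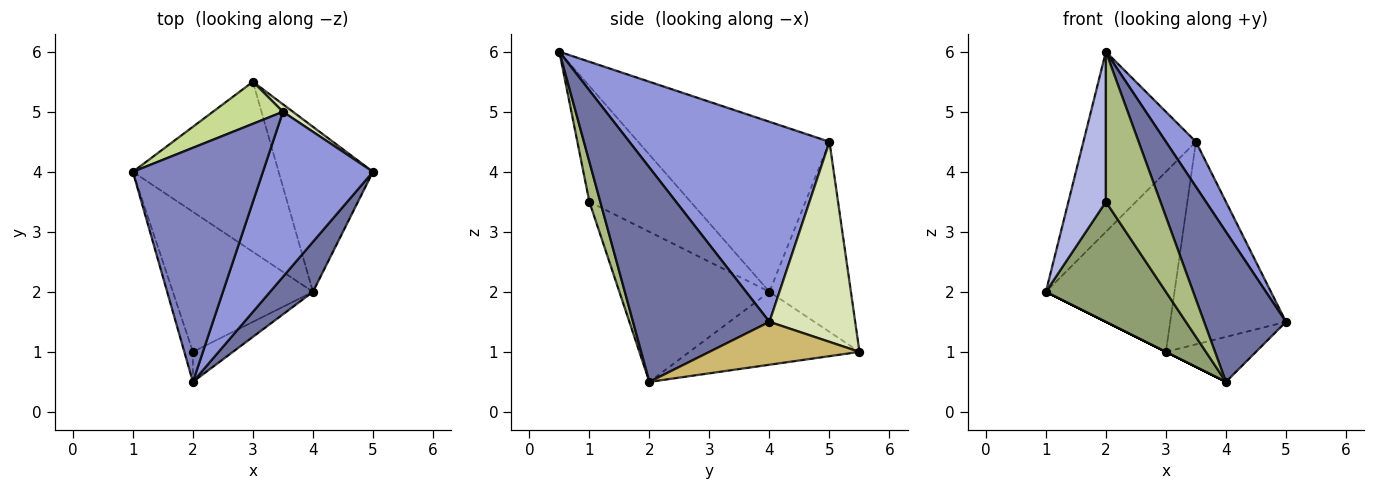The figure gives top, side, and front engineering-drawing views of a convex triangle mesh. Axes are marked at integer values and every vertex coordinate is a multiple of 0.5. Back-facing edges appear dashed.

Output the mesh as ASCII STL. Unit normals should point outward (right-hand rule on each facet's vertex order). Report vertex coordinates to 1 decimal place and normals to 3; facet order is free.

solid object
 facet normal 0.845 -0.507 0.169
  outer loop
   vertex 4.0 2.0 0.5
   vertex 5.0 4.0 1.5
   vertex 2.0 0.5 6.0
  endloop
 endfacet
 facet normal -0.720 0.423 0.550
  outer loop
   vertex 3.5 5.0 4.5
   vertex 1.0 4.0 2.0
   vertex 2.0 0.5 6.0
  endloop
 endfacet
 facet normal 0.869 -0.130 0.478
  outer loop
   vertex 3.5 5.0 4.5
   vertex 2.0 0.5 6.0
   vertex 5.0 4.0 1.5
  endloop
 endfacet
 facet normal -0.935 -0.346 -0.069
  outer loop
   vertex 2.0 1.0 3.5
   vertex 2.0 0.5 6.0
   vertex 1.0 4.0 2.0
  endloop
 endfacet
 facet normal -0.631 -0.505 -0.589
  outer loop
   vertex 2.0 1.0 3.5
   vertex 1.0 4.0 2.0
   vertex 4.0 2.0 0.5
  endloop
 endfacet
 facet normal 0.192 -0.962 -0.192
  outer loop
   vertex 2.0 1.0 3.5
   vertex 4.0 2.0 0.5
   vertex 2.0 0.5 6.0
  endloop
 endfacet
 facet normal -0.525 0.829 0.193
  outer loop
   vertex 3.0 5.5 1.0
   vertex 1.0 4.0 2.0
   vertex 3.5 5.0 4.5
  endloop
 endfacet
 facet normal 0.595 0.803 0.030
  outer loop
   vertex 3.0 5.5 1.0
   vertex 3.5 5.0 4.5
   vertex 5.0 4.0 1.5
  endloop
 endfacet
 facet normal -0.447 0.000 -0.894
  outer loop
   vertex 3.0 5.5 1.0
   vertex 4.0 2.0 0.5
   vertex 1.0 4.0 2.0
  endloop
 endfacet
 facet normal 0.402 0.241 -0.884
  outer loop
   vertex 3.0 5.5 1.0
   vertex 5.0 4.0 1.5
   vertex 4.0 2.0 0.5
  endloop
 endfacet
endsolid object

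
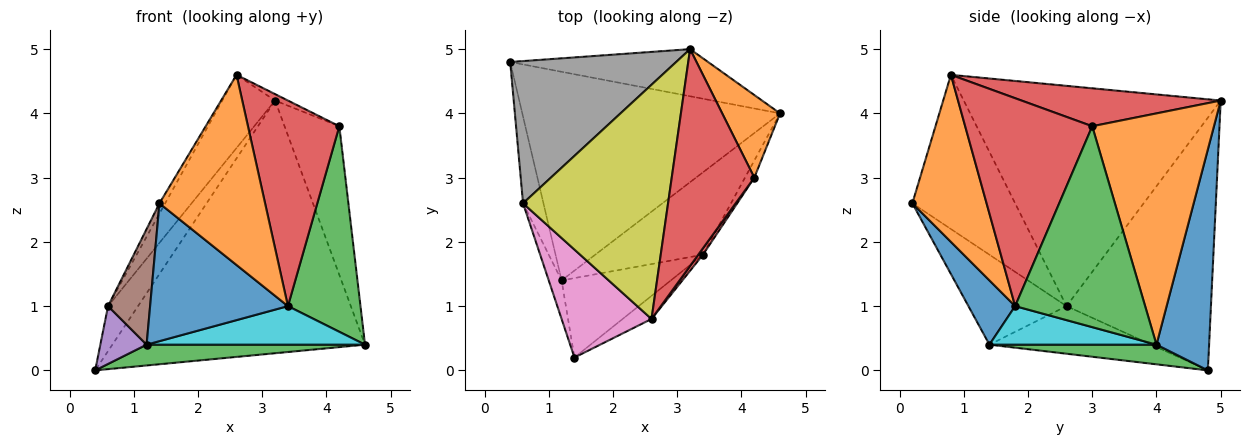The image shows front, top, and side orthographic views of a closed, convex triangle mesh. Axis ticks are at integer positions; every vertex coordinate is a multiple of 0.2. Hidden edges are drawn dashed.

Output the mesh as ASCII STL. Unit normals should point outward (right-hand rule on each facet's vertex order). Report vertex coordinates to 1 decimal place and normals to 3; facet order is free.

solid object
 facet normal 0.201 0.963 -0.180
  outer loop
   vertex 3.2 5.0 4.2
   vertex 4.6 4.0 0.4
   vertex 0.4 4.8 0.0
  endloop
 endfacet
 facet normal 0.889 0.400 0.222
  outer loop
   vertex 4.2 3.0 3.8
   vertex 4.6 4.0 0.4
   vertex 3.2 5.0 4.2
  endloop
 endfacet
 facet normal 0.076 -0.099 -0.992
  outer loop
   vertex 1.2 1.4 0.4
   vertex 0.4 4.8 0.0
   vertex 4.6 4.0 0.4
  endloop
 endfacet
 facet normal 0.417 0.027 0.908
  outer loop
   vertex 2.6 0.8 4.6
   vertex 4.2 3.0 3.8
   vertex 3.2 5.0 4.2
  endloop
 endfacet
 facet normal -0.889 -0.254 -0.381
  outer loop
   vertex 0.6 2.6 1.0
   vertex 0.4 4.8 0.0
   vertex 1.2 1.4 0.4
  endloop
 endfacet
 facet normal -0.911 -0.391 -0.130
  outer loop
   vertex 0.6 2.6 1.0
   vertex 1.2 1.4 0.4
   vertex 1.4 0.2 2.6
  endloop
 endfacet
 facet normal -0.863 0.048 0.503
  outer loop
   vertex 0.6 2.6 1.0
   vertex 1.4 0.2 2.6
   vertex 2.6 0.8 4.6
  endloop
 endfacet
 facet normal -0.824 0.171 0.541
  outer loop
   vertex 0.6 2.6 1.0
   vertex 3.2 5.0 4.2
   vertex 0.4 4.8 0.0
  endloop
 endfacet
 facet normal -0.823 0.169 0.542
  outer loop
   vertex 0.6 2.6 1.0
   vertex 2.6 0.8 4.6
   vertex 3.2 5.0 4.2
  endloop
 endfacet
 facet normal 0.308 -0.403 -0.862
  outer loop
   vertex 3.4 1.8 1.0
   vertex 1.2 1.4 0.4
   vertex 4.6 4.0 0.4
  endloop
 endfacet
 facet normal 0.282 -0.831 -0.479
  outer loop
   vertex 3.4 1.8 1.0
   vertex 1.4 0.2 2.6
   vertex 1.2 1.4 0.4
  endloop
 endfacet
 facet normal 0.572 -0.814 -0.099
  outer loop
   vertex 3.4 1.8 1.0
   vertex 2.6 0.8 4.6
   vertex 1.4 0.2 2.6
  endloop
 endfacet
 facet normal 0.872 -0.487 -0.041
  outer loop
   vertex 3.4 1.8 1.0
   vertex 4.6 4.0 0.4
   vertex 4.2 3.0 3.8
  endloop
 endfacet
 facet normal 0.812 -0.584 0.018
  outer loop
   vertex 3.4 1.8 1.0
   vertex 4.2 3.0 3.8
   vertex 2.6 0.8 4.6
  endloop
 endfacet
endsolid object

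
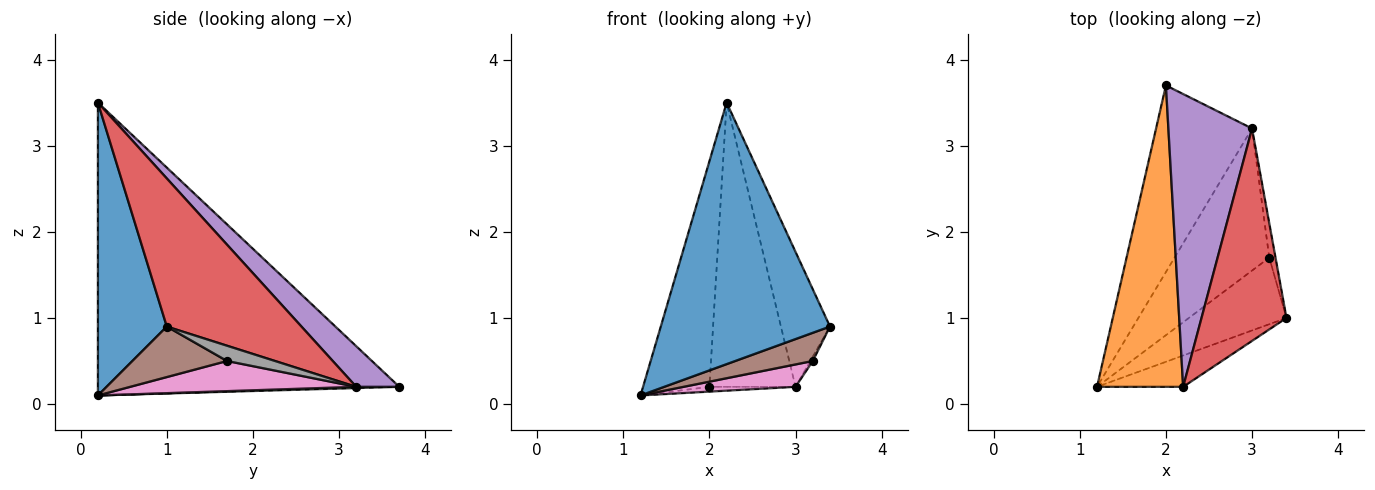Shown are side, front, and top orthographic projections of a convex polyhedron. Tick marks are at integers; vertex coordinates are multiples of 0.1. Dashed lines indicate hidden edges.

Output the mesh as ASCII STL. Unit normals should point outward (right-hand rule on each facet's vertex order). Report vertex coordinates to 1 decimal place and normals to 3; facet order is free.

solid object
 facet normal 0.375 -0.921 -0.110
  outer loop
   vertex 2.2 0.2 3.5
   vertex 1.2 0.2 0.1
   vertex 3.4 1.0 0.9
  endloop
 endfacet
 facet normal -0.939 0.207 0.276
  outer loop
   vertex 2.2 0.2 3.5
   vertex 2.0 3.7 0.2
   vertex 1.2 0.2 0.1
  endloop
 endfacet
 facet normal 0.013 0.026 -1.000
  outer loop
   vertex 3.0 3.2 0.2
   vertex 1.2 0.2 0.1
   vertex 2.0 3.7 0.2
  endloop
 endfacet
 facet normal 0.827 0.301 0.474
  outer loop
   vertex 3.0 3.2 0.2
   vertex 2.2 0.2 3.5
   vertex 3.4 1.0 0.9
  endloop
 endfacet
 facet normal 0.329 0.658 0.678
  outer loop
   vertex 3.0 3.2 0.2
   vertex 2.0 3.7 0.2
   vertex 2.2 0.2 3.5
  endloop
 endfacet
 facet normal 0.430 -0.352 -0.831
  outer loop
   vertex 3.2 1.7 0.5
   vertex 3.4 1.0 0.9
   vertex 1.2 0.2 0.1
  endloop
 endfacet
 facet normal 0.300 -0.148 -0.942
  outer loop
   vertex 3.2 1.7 0.5
   vertex 1.2 0.2 0.1
   vertex 3.0 3.2 0.2
  endloop
 endfacet
 facet normal 0.924 0.047 -0.379
  outer loop
   vertex 3.2 1.7 0.5
   vertex 3.0 3.2 0.2
   vertex 3.4 1.0 0.9
  endloop
 endfacet
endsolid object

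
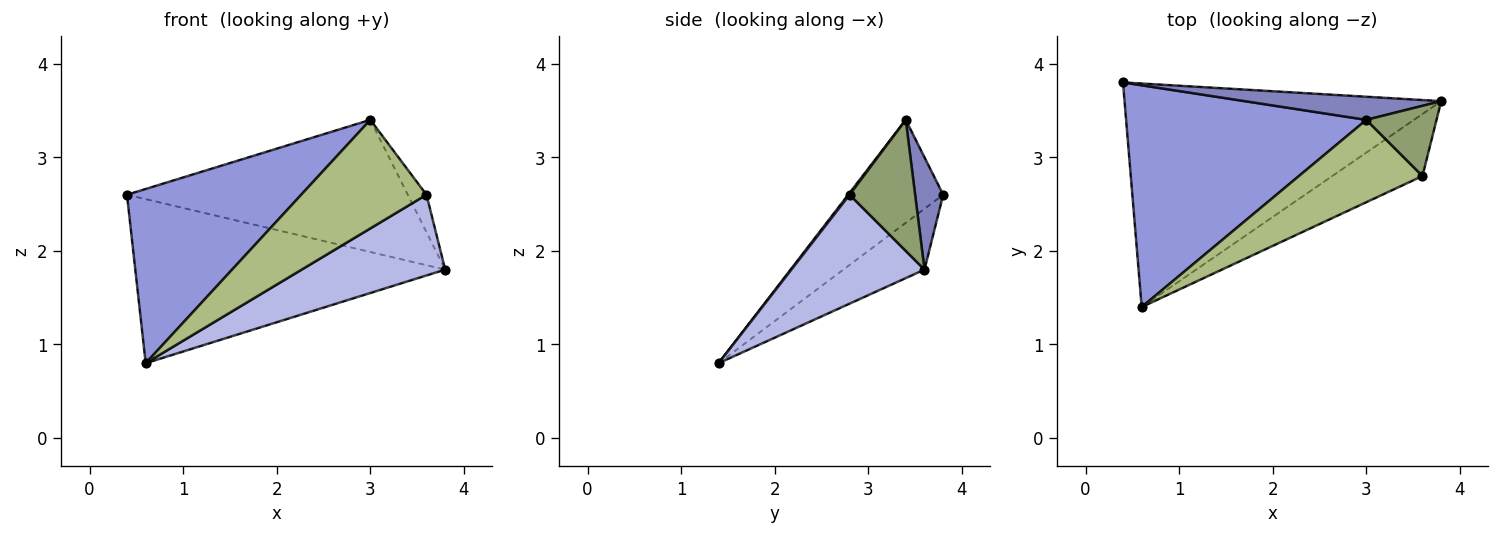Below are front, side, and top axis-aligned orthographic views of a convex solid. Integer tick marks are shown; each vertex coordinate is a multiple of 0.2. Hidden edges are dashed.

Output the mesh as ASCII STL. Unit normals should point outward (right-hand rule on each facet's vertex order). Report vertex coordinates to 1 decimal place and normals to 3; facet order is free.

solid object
 facet normal -0.153 0.585 -0.797
  outer loop
   vertex 0.6 1.4 0.8
   vertex 0.4 3.8 2.6
   vertex 3.8 3.6 1.8
  endloop
 endfacet
 facet normal 0.098 0.980 0.172
  outer loop
   vertex 3.0 3.4 3.4
   vertex 3.8 3.6 1.8
   vertex 0.4 3.8 2.6
  endloop
 endfacet
 facet normal -0.319 -0.585 0.745
  outer loop
   vertex 3.0 3.4 3.4
   vertex 0.4 3.8 2.6
   vertex 0.6 1.4 0.8
  endloop
 endfacet
 facet normal 0.593 -0.639 -0.491
  outer loop
   vertex 3.6 2.8 2.6
   vertex 0.6 1.4 0.8
   vertex 3.8 3.6 1.8
  endloop
 endfacet
 facet normal 0.855 0.244 0.458
  outer loop
   vertex 3.6 2.8 2.6
   vertex 3.8 3.6 1.8
   vertex 3.0 3.4 3.4
  endloop
 endfacet
 facet normal 0.009 -0.797 0.604
  outer loop
   vertex 3.6 2.8 2.6
   vertex 3.0 3.4 3.4
   vertex 0.6 1.4 0.8
  endloop
 endfacet
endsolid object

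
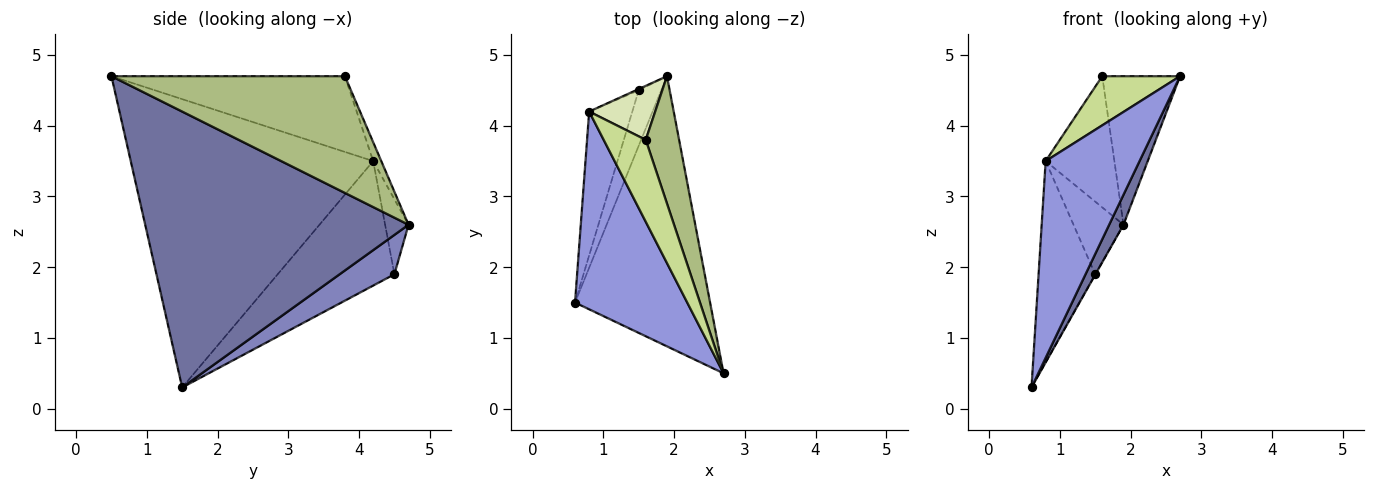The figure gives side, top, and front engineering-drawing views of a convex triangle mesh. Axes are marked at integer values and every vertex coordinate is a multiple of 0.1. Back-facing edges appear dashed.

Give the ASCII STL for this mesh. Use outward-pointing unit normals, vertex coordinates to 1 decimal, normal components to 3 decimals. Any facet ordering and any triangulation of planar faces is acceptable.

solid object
 facet normal 0.897 -0.049 -0.439
  outer loop
   vertex 1.9 4.7 2.6
   vertex 2.7 0.5 4.7
   vertex 0.6 1.5 0.3
  endloop
 endfacet
 facet normal 0.868 0.005 -0.497
  outer loop
   vertex 1.5 4.5 1.9
   vertex 1.9 4.7 2.6
   vertex 0.6 1.5 0.3
  endloop
 endfacet
 facet normal -0.877 -0.339 0.341
  outer loop
   vertex 0.8 4.2 3.5
   vertex 0.6 1.5 0.3
   vertex 2.7 0.5 4.7
  endloop
 endfacet
 facet normal -0.859 0.416 -0.298
  outer loop
   vertex 0.8 4.2 3.5
   vertex 1.5 4.5 1.9
   vertex 0.6 1.5 0.3
  endloop
 endfacet
 facet normal -0.425 0.905 -0.016
  outer loop
   vertex 0.8 4.2 3.5
   vertex 1.9 4.7 2.6
   vertex 1.5 4.5 1.9
  endloop
 endfacet
 facet normal 0.916 0.305 0.262
  outer loop
   vertex 1.6 3.8 4.7
   vertex 2.7 0.5 4.7
   vertex 1.9 4.7 2.6
  endloop
 endfacet
 facet normal -0.839 -0.280 0.466
  outer loop
   vertex 1.6 3.8 4.7
   vertex 0.8 4.2 3.5
   vertex 2.7 0.5 4.7
  endloop
 endfacet
 facet normal -0.108 0.919 0.379
  outer loop
   vertex 1.6 3.8 4.7
   vertex 1.9 4.7 2.6
   vertex 0.8 4.2 3.5
  endloop
 endfacet
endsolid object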